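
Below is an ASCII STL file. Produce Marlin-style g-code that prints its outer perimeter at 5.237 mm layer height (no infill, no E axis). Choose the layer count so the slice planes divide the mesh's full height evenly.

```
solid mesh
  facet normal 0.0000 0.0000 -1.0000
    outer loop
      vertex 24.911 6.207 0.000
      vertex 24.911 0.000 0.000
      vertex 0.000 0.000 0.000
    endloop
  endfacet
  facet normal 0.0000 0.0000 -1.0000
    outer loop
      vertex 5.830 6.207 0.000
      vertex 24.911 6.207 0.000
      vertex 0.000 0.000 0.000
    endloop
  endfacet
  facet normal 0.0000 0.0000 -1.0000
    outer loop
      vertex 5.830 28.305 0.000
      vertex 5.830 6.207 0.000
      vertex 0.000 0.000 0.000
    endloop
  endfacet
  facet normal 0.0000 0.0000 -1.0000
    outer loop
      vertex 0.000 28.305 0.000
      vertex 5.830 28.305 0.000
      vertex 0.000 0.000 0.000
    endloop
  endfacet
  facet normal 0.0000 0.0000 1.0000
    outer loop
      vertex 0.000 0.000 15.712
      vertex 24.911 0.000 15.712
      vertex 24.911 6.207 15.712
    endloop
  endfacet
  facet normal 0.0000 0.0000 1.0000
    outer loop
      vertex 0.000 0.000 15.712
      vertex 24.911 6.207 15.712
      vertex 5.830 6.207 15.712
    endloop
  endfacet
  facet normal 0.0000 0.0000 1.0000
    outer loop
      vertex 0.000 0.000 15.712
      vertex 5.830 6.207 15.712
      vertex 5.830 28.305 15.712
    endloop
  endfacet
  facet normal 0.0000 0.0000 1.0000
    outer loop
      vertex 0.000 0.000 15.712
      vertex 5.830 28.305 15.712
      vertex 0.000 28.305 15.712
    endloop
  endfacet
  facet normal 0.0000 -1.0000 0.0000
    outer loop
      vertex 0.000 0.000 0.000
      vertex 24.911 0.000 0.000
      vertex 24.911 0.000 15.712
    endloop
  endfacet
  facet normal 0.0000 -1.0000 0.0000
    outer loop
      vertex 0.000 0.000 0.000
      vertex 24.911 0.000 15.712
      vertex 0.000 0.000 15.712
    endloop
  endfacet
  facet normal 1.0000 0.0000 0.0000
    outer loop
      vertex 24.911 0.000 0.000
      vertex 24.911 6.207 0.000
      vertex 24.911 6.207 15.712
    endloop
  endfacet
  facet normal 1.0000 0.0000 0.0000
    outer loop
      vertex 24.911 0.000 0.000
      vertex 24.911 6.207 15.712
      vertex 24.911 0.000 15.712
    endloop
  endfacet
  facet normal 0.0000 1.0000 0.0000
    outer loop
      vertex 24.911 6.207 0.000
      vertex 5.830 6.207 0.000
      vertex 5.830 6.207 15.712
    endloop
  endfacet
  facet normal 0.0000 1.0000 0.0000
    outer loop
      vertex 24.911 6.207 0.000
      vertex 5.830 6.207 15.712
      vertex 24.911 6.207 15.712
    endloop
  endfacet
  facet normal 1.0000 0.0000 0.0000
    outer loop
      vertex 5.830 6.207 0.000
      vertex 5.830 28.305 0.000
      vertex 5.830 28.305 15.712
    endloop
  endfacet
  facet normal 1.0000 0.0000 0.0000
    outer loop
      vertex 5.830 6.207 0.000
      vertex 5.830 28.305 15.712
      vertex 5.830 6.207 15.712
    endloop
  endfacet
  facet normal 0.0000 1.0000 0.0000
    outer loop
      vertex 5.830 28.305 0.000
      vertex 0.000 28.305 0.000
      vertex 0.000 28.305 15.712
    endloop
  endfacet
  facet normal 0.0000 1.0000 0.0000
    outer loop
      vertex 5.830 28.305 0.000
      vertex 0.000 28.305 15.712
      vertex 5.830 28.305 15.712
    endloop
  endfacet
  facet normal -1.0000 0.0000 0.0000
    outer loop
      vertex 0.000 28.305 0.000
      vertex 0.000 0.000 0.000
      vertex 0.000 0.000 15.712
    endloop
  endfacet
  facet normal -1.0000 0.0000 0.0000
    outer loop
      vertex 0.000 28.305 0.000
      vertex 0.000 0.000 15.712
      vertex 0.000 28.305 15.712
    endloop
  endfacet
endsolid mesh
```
; perimeter-only toolpath
G21 ; units = mm
G90 ; absolute positioning
G28 ; home
; layer 1
G0 Z5.237
G0 X0.000 Y0.000
G1 X24.911 Y0.000
G1 X24.911 Y6.207
G1 X5.830 Y6.207
G1 X5.830 Y28.305
G1 X0.000 Y28.305
G1 X0.000 Y0.000
; layer 2
G0 Z10.475
G0 X0.000 Y0.000
G1 X24.911 Y0.000
G1 X24.911 Y6.207
G1 X5.830 Y6.207
G1 X5.830 Y28.305
G1 X0.000 Y28.305
G1 X0.000 Y0.000
; layer 3
G0 Z15.712
G0 X0.000 Y0.000
G1 X24.911 Y0.000
G1 X24.911 Y6.207
G1 X5.830 Y6.207
G1 X5.830 Y28.305
G1 X0.000 Y28.305
G1 X0.000 Y0.000
M2 ; end

The solid is an L-shaped prism: outer 24.9 × 28.3 mm, arm thicknesses ≈ 6.21 mm (horizontal) and 5.83 mm (vertical), extruded 15.7 mm in z. Slicing at Δz = 5.237 mm — 3 equal slices spanning the solid's height, so layer i sits at z = i·h/3 — gives 3 non-empty perimeters. Each is a 6-segment closed polygon; G0 lifts to the layer z and rapids to the start vertex, then G1 traces the edges.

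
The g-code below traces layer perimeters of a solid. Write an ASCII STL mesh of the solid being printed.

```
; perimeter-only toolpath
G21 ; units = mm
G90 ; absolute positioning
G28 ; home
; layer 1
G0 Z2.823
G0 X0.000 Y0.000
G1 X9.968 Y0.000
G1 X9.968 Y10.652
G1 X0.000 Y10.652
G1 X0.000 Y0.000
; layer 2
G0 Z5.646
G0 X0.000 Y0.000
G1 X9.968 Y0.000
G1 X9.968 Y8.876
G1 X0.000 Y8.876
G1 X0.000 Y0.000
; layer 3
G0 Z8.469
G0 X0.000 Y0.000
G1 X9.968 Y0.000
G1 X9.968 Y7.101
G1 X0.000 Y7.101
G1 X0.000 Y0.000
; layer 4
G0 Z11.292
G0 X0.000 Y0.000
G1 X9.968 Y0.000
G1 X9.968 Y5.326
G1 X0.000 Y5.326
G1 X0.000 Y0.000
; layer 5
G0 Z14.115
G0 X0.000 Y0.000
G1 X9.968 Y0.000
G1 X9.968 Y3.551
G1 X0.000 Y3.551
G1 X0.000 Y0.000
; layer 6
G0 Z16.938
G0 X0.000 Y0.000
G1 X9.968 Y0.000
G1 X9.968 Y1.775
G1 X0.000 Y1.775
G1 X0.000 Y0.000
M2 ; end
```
solid part
  facet normal 0.0000 0.0000 -1.0000
    outer loop
      vertex 9.968 12.427 0.000
      vertex 9.968 0.000 0.000
      vertex 0.000 0.000 0.000
    endloop
  endfacet
  facet normal 0.0000 0.0000 -1.0000
    outer loop
      vertex 0.000 12.427 0.000
      vertex 9.968 12.427 0.000
      vertex 0.000 0.000 0.000
    endloop
  endfacet
  facet normal 0.0000 -1.0000 0.0000
    outer loop
      vertex 0.000 0.000 0.000
      vertex 9.968 0.000 0.000
      vertex 9.968 0.000 19.761
    endloop
  endfacet
  facet normal 0.0000 -1.0000 0.0000
    outer loop
      vertex 0.000 0.000 0.000
      vertex 9.968 0.000 19.761
      vertex 0.000 0.000 19.761
    endloop
  endfacet
  facet normal 0.0000 0.8465 0.5323
    outer loop
      vertex 0.000 0.000 19.761
      vertex 9.968 0.000 19.761
      vertex 9.968 12.427 0.000
    endloop
  endfacet
  facet normal 0.0000 0.8465 0.5323
    outer loop
      vertex 0.000 0.000 19.761
      vertex 9.968 12.427 0.000
      vertex 0.000 12.427 0.000
    endloop
  endfacet
  facet normal -1.0000 0.0000 0.0000
    outer loop
      vertex 0.000 0.000 19.761
      vertex 0.000 12.427 0.000
      vertex 0.000 0.000 0.000
    endloop
  endfacet
  facet normal 1.0000 0.0000 0.0000
    outer loop
      vertex 9.968 0.000 0.000
      vertex 9.968 12.427 0.000
      vertex 9.968 0.000 19.761
    endloop
  endfacet
endsolid part

The G0 Z moves step by Δz≈2.823 mm. The G1 loops shrink linearly with z, so the solid tapers from its base footprint up to z≈19.8. Closing with a flat bottom cap and the tapered top and triangulating gives 8 facets — a wedge (ramp): 9.97 × 12.4 mm base, rising to 19.8 mm along the y=0 edge and sloping linearly to z=0 at y=12.4.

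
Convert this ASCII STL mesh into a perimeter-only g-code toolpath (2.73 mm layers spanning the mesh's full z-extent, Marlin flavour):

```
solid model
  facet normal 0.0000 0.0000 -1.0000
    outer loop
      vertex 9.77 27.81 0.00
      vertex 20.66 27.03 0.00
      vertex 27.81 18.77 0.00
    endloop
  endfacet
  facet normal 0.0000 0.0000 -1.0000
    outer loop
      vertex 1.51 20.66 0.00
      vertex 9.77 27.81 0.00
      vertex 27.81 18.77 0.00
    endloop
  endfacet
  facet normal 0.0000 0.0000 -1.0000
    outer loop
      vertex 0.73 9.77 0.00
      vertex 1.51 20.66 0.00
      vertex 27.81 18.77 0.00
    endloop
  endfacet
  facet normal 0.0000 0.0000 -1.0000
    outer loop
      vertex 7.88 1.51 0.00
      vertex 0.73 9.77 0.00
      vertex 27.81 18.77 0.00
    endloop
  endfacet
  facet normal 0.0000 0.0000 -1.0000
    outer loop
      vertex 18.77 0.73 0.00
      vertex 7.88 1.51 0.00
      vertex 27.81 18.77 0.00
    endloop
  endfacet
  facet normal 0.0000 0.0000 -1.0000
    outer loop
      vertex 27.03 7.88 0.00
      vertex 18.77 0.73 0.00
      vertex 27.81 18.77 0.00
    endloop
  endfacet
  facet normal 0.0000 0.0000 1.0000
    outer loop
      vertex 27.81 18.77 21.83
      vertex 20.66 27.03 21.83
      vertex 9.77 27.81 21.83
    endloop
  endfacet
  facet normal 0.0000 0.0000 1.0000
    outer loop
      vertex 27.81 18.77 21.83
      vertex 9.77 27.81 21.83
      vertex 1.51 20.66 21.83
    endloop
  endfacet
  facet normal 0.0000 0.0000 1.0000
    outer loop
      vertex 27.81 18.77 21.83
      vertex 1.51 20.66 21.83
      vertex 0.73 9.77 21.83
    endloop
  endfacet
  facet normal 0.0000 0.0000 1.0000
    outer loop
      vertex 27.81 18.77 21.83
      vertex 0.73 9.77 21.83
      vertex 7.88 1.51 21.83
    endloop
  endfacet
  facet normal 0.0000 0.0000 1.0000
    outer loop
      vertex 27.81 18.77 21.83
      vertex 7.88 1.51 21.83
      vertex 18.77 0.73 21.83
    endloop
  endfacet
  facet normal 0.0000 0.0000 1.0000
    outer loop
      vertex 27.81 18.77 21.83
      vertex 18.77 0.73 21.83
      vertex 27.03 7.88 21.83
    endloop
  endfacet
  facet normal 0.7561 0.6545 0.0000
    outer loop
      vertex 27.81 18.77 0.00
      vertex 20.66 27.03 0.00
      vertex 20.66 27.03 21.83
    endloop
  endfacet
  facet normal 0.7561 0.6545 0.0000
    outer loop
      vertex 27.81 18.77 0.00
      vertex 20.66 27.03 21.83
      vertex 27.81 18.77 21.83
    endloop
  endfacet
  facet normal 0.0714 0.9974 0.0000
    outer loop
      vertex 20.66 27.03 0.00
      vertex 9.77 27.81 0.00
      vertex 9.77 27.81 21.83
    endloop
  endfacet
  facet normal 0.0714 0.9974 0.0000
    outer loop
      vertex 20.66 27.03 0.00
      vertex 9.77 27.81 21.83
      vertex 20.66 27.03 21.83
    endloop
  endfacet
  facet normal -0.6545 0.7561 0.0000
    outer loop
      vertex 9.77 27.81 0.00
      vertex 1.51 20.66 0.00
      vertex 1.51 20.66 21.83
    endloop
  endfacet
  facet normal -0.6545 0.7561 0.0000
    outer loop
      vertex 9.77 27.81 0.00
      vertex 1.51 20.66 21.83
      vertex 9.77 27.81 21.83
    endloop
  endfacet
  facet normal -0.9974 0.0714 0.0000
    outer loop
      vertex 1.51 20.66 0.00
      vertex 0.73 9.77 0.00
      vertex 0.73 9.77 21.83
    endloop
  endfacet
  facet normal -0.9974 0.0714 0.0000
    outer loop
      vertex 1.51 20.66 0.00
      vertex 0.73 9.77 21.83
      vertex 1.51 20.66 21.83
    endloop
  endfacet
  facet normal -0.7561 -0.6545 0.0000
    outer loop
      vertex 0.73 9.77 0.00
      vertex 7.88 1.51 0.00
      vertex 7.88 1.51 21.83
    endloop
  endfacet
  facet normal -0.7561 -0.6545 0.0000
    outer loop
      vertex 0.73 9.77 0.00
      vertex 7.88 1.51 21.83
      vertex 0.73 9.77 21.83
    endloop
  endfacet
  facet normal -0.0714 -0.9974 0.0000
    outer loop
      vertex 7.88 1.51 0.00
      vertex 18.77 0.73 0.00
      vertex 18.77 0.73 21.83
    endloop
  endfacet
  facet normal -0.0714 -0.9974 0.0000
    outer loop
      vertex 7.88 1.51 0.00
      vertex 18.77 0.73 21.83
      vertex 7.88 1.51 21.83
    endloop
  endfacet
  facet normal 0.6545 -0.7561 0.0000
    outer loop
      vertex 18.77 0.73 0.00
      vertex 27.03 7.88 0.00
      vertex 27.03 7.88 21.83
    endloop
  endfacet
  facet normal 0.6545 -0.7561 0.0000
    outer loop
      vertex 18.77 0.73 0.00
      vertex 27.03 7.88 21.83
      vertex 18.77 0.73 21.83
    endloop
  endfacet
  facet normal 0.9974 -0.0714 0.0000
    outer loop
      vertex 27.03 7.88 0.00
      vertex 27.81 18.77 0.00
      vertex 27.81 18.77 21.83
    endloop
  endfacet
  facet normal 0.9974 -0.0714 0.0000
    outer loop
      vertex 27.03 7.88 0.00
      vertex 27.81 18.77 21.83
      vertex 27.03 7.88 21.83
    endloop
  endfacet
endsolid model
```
; perimeter-only toolpath
G21 ; units = mm
G90 ; absolute positioning
G28 ; home
; layer 1
G0 Z2.73
G0 X27.81 Y18.77
G1 X20.66 Y27.03
G1 X9.77 Y27.81
G1 X1.51 Y20.66
G1 X0.73 Y9.77
G1 X7.88 Y1.51
G1 X18.77 Y0.73
G1 X27.03 Y7.88
G1 X27.81 Y18.77
; layer 2
G0 Z5.46
G0 X27.81 Y18.77
G1 X20.66 Y27.03
G1 X9.77 Y27.81
G1 X1.51 Y20.66
G1 X0.73 Y9.77
G1 X7.88 Y1.51
G1 X18.77 Y0.73
G1 X27.03 Y7.88
G1 X27.81 Y18.77
; layer 3
G0 Z8.19
G0 X27.81 Y18.77
G1 X20.66 Y27.03
G1 X9.77 Y27.81
G1 X1.51 Y20.66
G1 X0.73 Y9.77
G1 X7.88 Y1.51
G1 X18.77 Y0.73
G1 X27.03 Y7.88
G1 X27.81 Y18.77
; layer 4
G0 Z10.91
G0 X27.81 Y18.77
G1 X20.66 Y27.03
G1 X9.77 Y27.81
G1 X1.51 Y20.66
G1 X0.73 Y9.77
G1 X7.88 Y1.51
G1 X18.77 Y0.73
G1 X27.03 Y7.88
G1 X27.81 Y18.77
; layer 5
G0 Z13.64
G0 X27.81 Y18.77
G1 X20.66 Y27.03
G1 X9.77 Y27.81
G1 X1.51 Y20.66
G1 X0.73 Y9.77
G1 X7.88 Y1.51
G1 X18.77 Y0.73
G1 X27.03 Y7.88
G1 X27.81 Y18.77
; layer 6
G0 Z16.37
G0 X27.81 Y18.77
G1 X20.66 Y27.03
G1 X9.77 Y27.81
G1 X1.51 Y20.66
G1 X0.73 Y9.77
G1 X7.88 Y1.51
G1 X18.77 Y0.73
G1 X27.03 Y7.88
G1 X27.81 Y18.77
; layer 7
G0 Z19.10
G0 X27.81 Y18.77
G1 X20.66 Y27.03
G1 X9.77 Y27.81
G1 X1.51 Y20.66
G1 X0.73 Y9.77
G1 X7.88 Y1.51
G1 X18.77 Y0.73
G1 X27.03 Y7.88
G1 X27.81 Y18.77
; layer 8
G0 Z21.83
G0 X27.81 Y18.77
G1 X20.66 Y27.03
G1 X9.77 Y27.81
G1 X1.51 Y20.66
G1 X0.73 Y9.77
G1 X7.88 Y1.51
G1 X18.77 Y0.73
G1 X27.03 Y7.88
G1 X27.81 Y18.77
M2 ; end

The solid is a regular 8-sided prism (a cylinder approximated with 8 flat sides), circumscribed radius ≈ 14.3 mm, height ≈ 21.8 mm. Slicing at Δz = 2.73 mm — 8 equal slices spanning the solid's height, so layer i sits at z = i·h/8 — gives 8 non-empty perimeters. Each is a 8-segment closed polygon; G0 lifts to the layer z and rapids to the start vertex, then G1 traces the edges.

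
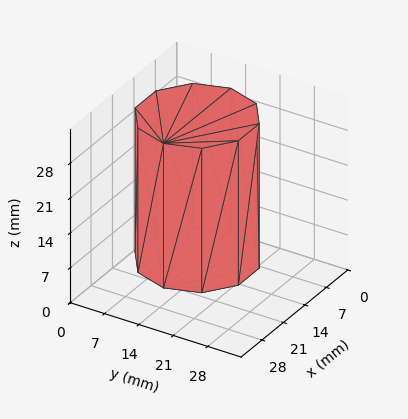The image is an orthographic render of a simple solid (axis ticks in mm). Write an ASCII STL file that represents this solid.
Reading the render: the shape is a regular 10-sided prism (a cylinder approximated with 10 flat sides), circumscribed radius ≈ 11 mm, height ≈ 29 mm (dimensions read to the nearest mm from the axis ticks). For the STL, each face is triangulated and given an outward normal.

solid part
  facet normal 0.0000 0.0000 -1.0000
    outer loop
      vertex 14.4 21.5 0.0
      vertex 19.9 17.5 0.0
      vertex 22.0 11.0 0.0
    endloop
  endfacet
  facet normal 0.0000 0.0000 -1.0000
    outer loop
      vertex 7.6 21.5 0.0
      vertex 14.4 21.5 0.0
      vertex 22.0 11.0 0.0
    endloop
  endfacet
  facet normal 0.0000 0.0000 -1.0000
    outer loop
      vertex 2.1 17.5 0.0
      vertex 7.6 21.5 0.0
      vertex 22.0 11.0 0.0
    endloop
  endfacet
  facet normal 0.0000 0.0000 -1.0000
    outer loop
      vertex 0.0 11.0 0.0
      vertex 2.1 17.5 0.0
      vertex 22.0 11.0 0.0
    endloop
  endfacet
  facet normal 0.0000 0.0000 -1.0000
    outer loop
      vertex 2.1 4.5 0.0
      vertex 0.0 11.0 0.0
      vertex 22.0 11.0 0.0
    endloop
  endfacet
  facet normal 0.0000 0.0000 -1.0000
    outer loop
      vertex 7.6 0.5 0.0
      vertex 2.1 4.5 0.0
      vertex 22.0 11.0 0.0
    endloop
  endfacet
  facet normal 0.0000 0.0000 -1.0000
    outer loop
      vertex 14.4 0.5 0.0
      vertex 7.6 0.5 0.0
      vertex 22.0 11.0 0.0
    endloop
  endfacet
  facet normal 0.0000 0.0000 -1.0000
    outer loop
      vertex 19.9 4.5 0.0
      vertex 14.4 0.5 0.0
      vertex 22.0 11.0 0.0
    endloop
  endfacet
  facet normal 0.0000 0.0000 1.0000
    outer loop
      vertex 22.0 11.0 29.0
      vertex 19.9 17.5 29.0
      vertex 14.4 21.5 29.0
    endloop
  endfacet
  facet normal 0.0000 0.0000 1.0000
    outer loop
      vertex 22.0 11.0 29.0
      vertex 14.4 21.5 29.0
      vertex 7.6 21.5 29.0
    endloop
  endfacet
  facet normal 0.0000 0.0000 1.0000
    outer loop
      vertex 22.0 11.0 29.0
      vertex 7.6 21.5 29.0
      vertex 2.1 17.5 29.0
    endloop
  endfacet
  facet normal 0.0000 0.0000 1.0000
    outer loop
      vertex 22.0 11.0 29.0
      vertex 2.1 17.5 29.0
      vertex 0.0 11.0 29.0
    endloop
  endfacet
  facet normal 0.0000 0.0000 1.0000
    outer loop
      vertex 22.0 11.0 29.0
      vertex 0.0 11.0 29.0
      vertex 2.1 4.5 29.0
    endloop
  endfacet
  facet normal 0.0000 0.0000 1.0000
    outer loop
      vertex 22.0 11.0 29.0
      vertex 2.1 4.5 29.0
      vertex 7.6 0.5 29.0
    endloop
  endfacet
  facet normal 0.0000 0.0000 1.0000
    outer loop
      vertex 22.0 11.0 29.0
      vertex 7.6 0.5 29.0
      vertex 14.4 0.5 29.0
    endloop
  endfacet
  facet normal 0.0000 0.0000 1.0000
    outer loop
      vertex 22.0 11.0 29.0
      vertex 14.4 0.5 29.0
      vertex 19.9 4.5 29.0
    endloop
  endfacet
  facet normal 0.9516 0.3074 0.0000
    outer loop
      vertex 22.0 11.0 0.0
      vertex 19.9 17.5 0.0
      vertex 19.9 17.5 29.0
    endloop
  endfacet
  facet normal 0.9516 0.3074 0.0000
    outer loop
      vertex 22.0 11.0 0.0
      vertex 19.9 17.5 29.0
      vertex 22.0 11.0 29.0
    endloop
  endfacet
  facet normal 0.5882 0.8087 0.0000
    outer loop
      vertex 19.9 17.5 0.0
      vertex 14.4 21.5 0.0
      vertex 14.4 21.5 29.0
    endloop
  endfacet
  facet normal 0.5882 0.8087 0.0000
    outer loop
      vertex 19.9 17.5 0.0
      vertex 14.4 21.5 29.0
      vertex 19.9 17.5 29.0
    endloop
  endfacet
  facet normal 0.0000 1.0000 0.0000
    outer loop
      vertex 14.4 21.5 0.0
      vertex 7.6 21.5 0.0
      vertex 7.6 21.5 29.0
    endloop
  endfacet
  facet normal 0.0000 1.0000 0.0000
    outer loop
      vertex 14.4 21.5 0.0
      vertex 7.6 21.5 29.0
      vertex 14.4 21.5 29.0
    endloop
  endfacet
  facet normal -0.5882 0.8087 0.0000
    outer loop
      vertex 7.6 21.5 0.0
      vertex 2.1 17.5 0.0
      vertex 2.1 17.5 29.0
    endloop
  endfacet
  facet normal -0.5882 0.8087 0.0000
    outer loop
      vertex 7.6 21.5 0.0
      vertex 2.1 17.5 29.0
      vertex 7.6 21.5 29.0
    endloop
  endfacet
  facet normal -0.9516 0.3074 0.0000
    outer loop
      vertex 2.1 17.5 0.0
      vertex 0.0 11.0 0.0
      vertex 0.0 11.0 29.0
    endloop
  endfacet
  facet normal -0.9516 0.3074 0.0000
    outer loop
      vertex 2.1 17.5 0.0
      vertex 0.0 11.0 29.0
      vertex 2.1 17.5 29.0
    endloop
  endfacet
  facet normal -0.9516 -0.3074 0.0000
    outer loop
      vertex 0.0 11.0 0.0
      vertex 2.1 4.5 0.0
      vertex 2.1 4.5 29.0
    endloop
  endfacet
  facet normal -0.9516 -0.3074 0.0000
    outer loop
      vertex 0.0 11.0 0.0
      vertex 2.1 4.5 29.0
      vertex 0.0 11.0 29.0
    endloop
  endfacet
  facet normal -0.5882 -0.8087 0.0000
    outer loop
      vertex 2.1 4.5 0.0
      vertex 7.6 0.5 0.0
      vertex 7.6 0.5 29.0
    endloop
  endfacet
  facet normal -0.5882 -0.8087 0.0000
    outer loop
      vertex 2.1 4.5 0.0
      vertex 7.6 0.5 29.0
      vertex 2.1 4.5 29.0
    endloop
  endfacet
  facet normal 0.0000 -1.0000 0.0000
    outer loop
      vertex 7.6 0.5 0.0
      vertex 14.4 0.5 0.0
      vertex 14.4 0.5 29.0
    endloop
  endfacet
  facet normal 0.0000 -1.0000 0.0000
    outer loop
      vertex 7.6 0.5 0.0
      vertex 14.4 0.5 29.0
      vertex 7.6 0.5 29.0
    endloop
  endfacet
  facet normal 0.5882 -0.8087 0.0000
    outer loop
      vertex 14.4 0.5 0.0
      vertex 19.9 4.5 0.0
      vertex 19.9 4.5 29.0
    endloop
  endfacet
  facet normal 0.5882 -0.8087 0.0000
    outer loop
      vertex 14.4 0.5 0.0
      vertex 19.9 4.5 29.0
      vertex 14.4 0.5 29.0
    endloop
  endfacet
  facet normal 0.9516 -0.3074 0.0000
    outer loop
      vertex 19.9 4.5 0.0
      vertex 22.0 11.0 0.0
      vertex 22.0 11.0 29.0
    endloop
  endfacet
  facet normal 0.9516 -0.3074 0.0000
    outer loop
      vertex 19.9 4.5 0.0
      vertex 22.0 11.0 29.0
      vertex 19.9 4.5 29.0
    endloop
  endfacet
endsolid part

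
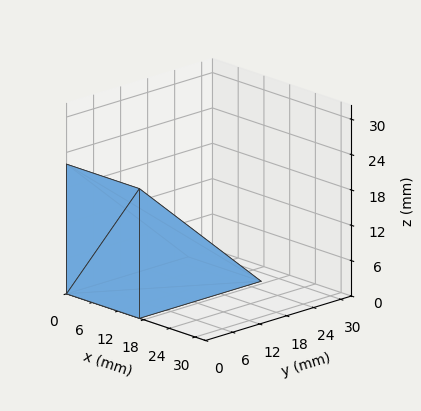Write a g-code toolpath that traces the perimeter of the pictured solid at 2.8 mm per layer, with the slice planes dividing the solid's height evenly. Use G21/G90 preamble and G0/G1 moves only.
Reading the render: the shape is a wedge (ramp): 17 × 27 mm base, rising to 22 mm along the y=0 edge and sloping linearly to z=0 at y=27 (dimensions read to the nearest mm from the axis ticks). For the g-code, the solid's height is divided into equal slices at the stated Δz and each level perimeter traced with G1 moves after a G0 lift.

; perimeter-only toolpath
G21 ; units = mm
G90 ; absolute positioning
G28 ; home
; layer 1
G0 Z2.8
G0 X0.0 Y0.0
G1 X17.0 Y0.0
G1 X17.0 Y23.6
G1 X0.0 Y23.6
G1 X0.0 Y0.0
; layer 2
G0 Z5.5
G0 X0.0 Y0.0
G1 X17.0 Y0.0
G1 X17.0 Y20.2
G1 X0.0 Y20.2
G1 X0.0 Y0.0
; layer 3
G0 Z8.2
G0 X0.0 Y0.0
G1 X17.0 Y0.0
G1 X17.0 Y16.9
G1 X0.0 Y16.9
G1 X0.0 Y0.0
; layer 4
G0 Z11.0
G0 X0.0 Y0.0
G1 X17.0 Y0.0
G1 X17.0 Y13.5
G1 X0.0 Y13.5
G1 X0.0 Y0.0
; layer 5
G0 Z13.8
G0 X0.0 Y0.0
G1 X17.0 Y0.0
G1 X17.0 Y10.1
G1 X0.0 Y10.1
G1 X0.0 Y0.0
; layer 6
G0 Z16.5
G0 X0.0 Y0.0
G1 X17.0 Y0.0
G1 X17.0 Y6.8
G1 X0.0 Y6.8
G1 X0.0 Y0.0
; layer 7
G0 Z19.2
G0 X0.0 Y0.0
G1 X17.0 Y0.0
G1 X17.0 Y3.4
G1 X0.0 Y3.4
G1 X0.0 Y0.0
M2 ; end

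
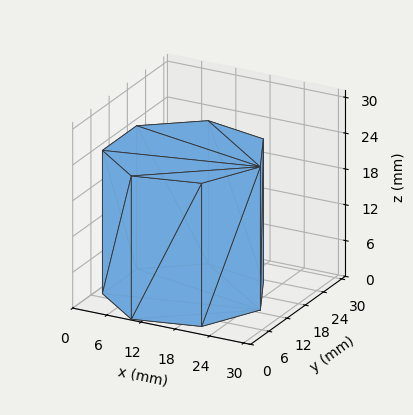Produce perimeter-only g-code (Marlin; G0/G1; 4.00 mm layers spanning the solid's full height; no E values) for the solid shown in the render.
Reading the render: the shape is a regular 7-sided prism (a cylinder approximated with 7 flat sides), circumscribed radius ≈ 13 mm, height ≈ 24 mm (dimensions read to the nearest mm from the axis ticks). For the g-code, the solid's height is divided into equal slices at the stated Δz and each level perimeter traced with G1 moves after a G0 lift.

; perimeter-only toolpath
G21 ; units = mm
G90 ; absolute positioning
G28 ; home
; layer 1
G0 Z4.00
G0 X26.00 Y13.00
G1 X21.11 Y23.16
G1 X10.11 Y25.67
G1 X1.29 Y18.64
G1 X1.29 Y7.36
G1 X10.11 Y0.33
G1 X21.11 Y2.84
G1 X26.00 Y13.00
; layer 2
G0 Z8.00
G0 X26.00 Y13.00
G1 X21.11 Y23.16
G1 X10.11 Y25.67
G1 X1.29 Y18.64
G1 X1.29 Y7.36
G1 X10.11 Y0.33
G1 X21.11 Y2.84
G1 X26.00 Y13.00
; layer 3
G0 Z12.00
G0 X26.00 Y13.00
G1 X21.11 Y23.16
G1 X10.11 Y25.67
G1 X1.29 Y18.64
G1 X1.29 Y7.36
G1 X10.11 Y0.33
G1 X21.11 Y2.84
G1 X26.00 Y13.00
; layer 4
G0 Z16.00
G0 X26.00 Y13.00
G1 X21.11 Y23.16
G1 X10.11 Y25.67
G1 X1.29 Y18.64
G1 X1.29 Y7.36
G1 X10.11 Y0.33
G1 X21.11 Y2.84
G1 X26.00 Y13.00
; layer 5
G0 Z20.00
G0 X26.00 Y13.00
G1 X21.11 Y23.16
G1 X10.11 Y25.67
G1 X1.29 Y18.64
G1 X1.29 Y7.36
G1 X10.11 Y0.33
G1 X21.11 Y2.84
G1 X26.00 Y13.00
; layer 6
G0 Z24.00
G0 X26.00 Y13.00
G1 X21.11 Y23.16
G1 X10.11 Y25.67
G1 X1.29 Y18.64
G1 X1.29 Y7.36
G1 X10.11 Y0.33
G1 X21.11 Y2.84
G1 X26.00 Y13.00
M2 ; end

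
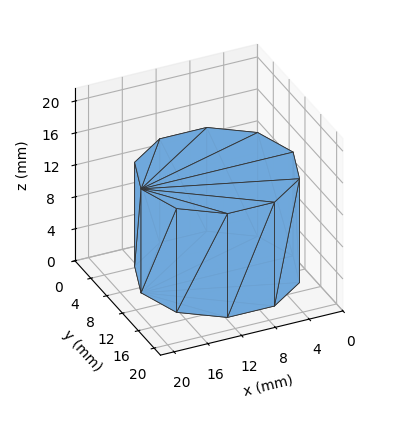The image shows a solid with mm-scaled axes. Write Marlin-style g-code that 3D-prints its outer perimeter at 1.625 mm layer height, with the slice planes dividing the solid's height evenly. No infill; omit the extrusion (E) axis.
Reading the render: the shape is a regular 10-sided prism (a cylinder approximated with 10 flat sides), circumscribed radius ≈ 9 mm, height ≈ 13 mm (dimensions read to the nearest mm from the axis ticks). For the g-code, the solid's height is divided into equal slices at the stated Δz and each level perimeter traced with G1 moves after a G0 lift.

; perimeter-only toolpath
G21 ; units = mm
G90 ; absolute positioning
G28 ; home
; layer 1
G0 Z1.625
G0 X18.000 Y9.000
G1 X16.281 Y14.290
G1 X11.781 Y17.560
G1 X6.219 Y17.560
G1 X1.719 Y14.290
G1 X0.000 Y9.000
G1 X1.719 Y3.710
G1 X6.219 Y0.440
G1 X11.781 Y0.440
G1 X16.281 Y3.710
G1 X18.000 Y9.000
; layer 2
G0 Z3.250
G0 X18.000 Y9.000
G1 X16.281 Y14.290
G1 X11.781 Y17.560
G1 X6.219 Y17.560
G1 X1.719 Y14.290
G1 X0.000 Y9.000
G1 X1.719 Y3.710
G1 X6.219 Y0.440
G1 X11.781 Y0.440
G1 X16.281 Y3.710
G1 X18.000 Y9.000
; layer 3
G0 Z4.875
G0 X18.000 Y9.000
G1 X16.281 Y14.290
G1 X11.781 Y17.560
G1 X6.219 Y17.560
G1 X1.719 Y14.290
G1 X0.000 Y9.000
G1 X1.719 Y3.710
G1 X6.219 Y0.440
G1 X11.781 Y0.440
G1 X16.281 Y3.710
G1 X18.000 Y9.000
; layer 4
G0 Z6.500
G0 X18.000 Y9.000
G1 X16.281 Y14.290
G1 X11.781 Y17.560
G1 X6.219 Y17.560
G1 X1.719 Y14.290
G1 X0.000 Y9.000
G1 X1.719 Y3.710
G1 X6.219 Y0.440
G1 X11.781 Y0.440
G1 X16.281 Y3.710
G1 X18.000 Y9.000
; layer 5
G0 Z8.125
G0 X18.000 Y9.000
G1 X16.281 Y14.290
G1 X11.781 Y17.560
G1 X6.219 Y17.560
G1 X1.719 Y14.290
G1 X0.000 Y9.000
G1 X1.719 Y3.710
G1 X6.219 Y0.440
G1 X11.781 Y0.440
G1 X16.281 Y3.710
G1 X18.000 Y9.000
; layer 6
G0 Z9.750
G0 X18.000 Y9.000
G1 X16.281 Y14.290
G1 X11.781 Y17.560
G1 X6.219 Y17.560
G1 X1.719 Y14.290
G1 X0.000 Y9.000
G1 X1.719 Y3.710
G1 X6.219 Y0.440
G1 X11.781 Y0.440
G1 X16.281 Y3.710
G1 X18.000 Y9.000
; layer 7
G0 Z11.375
G0 X18.000 Y9.000
G1 X16.281 Y14.290
G1 X11.781 Y17.560
G1 X6.219 Y17.560
G1 X1.719 Y14.290
G1 X0.000 Y9.000
G1 X1.719 Y3.710
G1 X6.219 Y0.440
G1 X11.781 Y0.440
G1 X16.281 Y3.710
G1 X18.000 Y9.000
; layer 8
G0 Z13.000
G0 X18.000 Y9.000
G1 X16.281 Y14.290
G1 X11.781 Y17.560
G1 X6.219 Y17.560
G1 X1.719 Y14.290
G1 X0.000 Y9.000
G1 X1.719 Y3.710
G1 X6.219 Y0.440
G1 X11.781 Y0.440
G1 X16.281 Y3.710
G1 X18.000 Y9.000
M2 ; end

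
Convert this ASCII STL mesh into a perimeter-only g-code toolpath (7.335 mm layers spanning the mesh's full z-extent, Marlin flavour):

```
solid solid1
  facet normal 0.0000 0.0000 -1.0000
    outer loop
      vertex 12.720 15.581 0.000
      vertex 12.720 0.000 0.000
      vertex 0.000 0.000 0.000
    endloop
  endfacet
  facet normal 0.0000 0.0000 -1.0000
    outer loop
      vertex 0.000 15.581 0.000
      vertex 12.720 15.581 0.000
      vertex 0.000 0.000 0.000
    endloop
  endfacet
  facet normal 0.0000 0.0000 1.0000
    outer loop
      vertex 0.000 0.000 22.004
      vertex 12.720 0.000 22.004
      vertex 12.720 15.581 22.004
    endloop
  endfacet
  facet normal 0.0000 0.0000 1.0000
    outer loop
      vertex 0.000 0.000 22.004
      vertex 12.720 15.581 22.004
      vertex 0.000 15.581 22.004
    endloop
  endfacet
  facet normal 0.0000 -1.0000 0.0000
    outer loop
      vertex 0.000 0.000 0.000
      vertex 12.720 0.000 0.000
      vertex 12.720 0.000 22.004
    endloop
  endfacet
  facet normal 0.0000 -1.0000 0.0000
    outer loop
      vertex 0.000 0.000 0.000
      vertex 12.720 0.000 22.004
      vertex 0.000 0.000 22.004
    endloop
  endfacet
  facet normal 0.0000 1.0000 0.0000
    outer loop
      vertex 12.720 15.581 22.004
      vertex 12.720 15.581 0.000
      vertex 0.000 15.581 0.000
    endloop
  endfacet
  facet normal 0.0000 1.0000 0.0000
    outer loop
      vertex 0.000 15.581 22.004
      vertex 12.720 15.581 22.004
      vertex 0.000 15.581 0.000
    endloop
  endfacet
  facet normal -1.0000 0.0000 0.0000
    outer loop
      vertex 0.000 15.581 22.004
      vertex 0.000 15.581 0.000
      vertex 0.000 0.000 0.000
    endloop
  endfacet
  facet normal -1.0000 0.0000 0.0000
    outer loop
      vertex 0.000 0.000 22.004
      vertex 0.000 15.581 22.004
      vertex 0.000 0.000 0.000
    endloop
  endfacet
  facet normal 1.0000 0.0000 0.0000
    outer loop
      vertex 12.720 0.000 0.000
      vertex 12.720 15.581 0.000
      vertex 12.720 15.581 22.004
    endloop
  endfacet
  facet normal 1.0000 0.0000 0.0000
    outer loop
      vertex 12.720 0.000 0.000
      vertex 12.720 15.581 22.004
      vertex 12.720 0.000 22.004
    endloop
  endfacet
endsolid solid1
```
; perimeter-only toolpath
G21 ; units = mm
G90 ; absolute positioning
G28 ; home
; layer 1
G0 Z7.335
G0 X0.000 Y0.000
G1 X12.720 Y0.000
G1 X12.720 Y15.581
G1 X0.000 Y15.581
G1 X0.000 Y0.000
; layer 2
G0 Z14.669
G0 X0.000 Y0.000
G1 X12.720 Y0.000
G1 X12.720 Y15.581
G1 X0.000 Y15.581
G1 X0.000 Y0.000
; layer 3
G0 Z22.004
G0 X0.000 Y0.000
G1 X12.720 Y0.000
G1 X12.720 Y15.581
G1 X0.000 Y15.581
G1 X0.000 Y0.000
M2 ; end

The solid is a rectangular box, roughly 12.7 × 15.6 mm footprint and 22 mm tall. Slicing at Δz = 7.335 mm — 3 equal slices spanning the solid's height, so layer i sits at z = i·h/3 — gives 3 non-empty perimeters. Each is a 4-segment closed polygon; G0 lifts to the layer z and rapids to the start vertex, then G1 traces the edges.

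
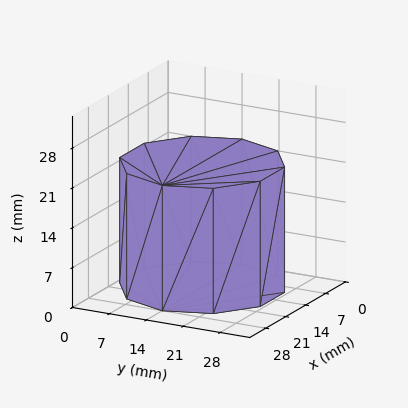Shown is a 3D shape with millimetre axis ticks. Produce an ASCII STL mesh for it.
Reading the render: the shape is a regular 10-sided prism (a cylinder approximated with 10 flat sides), circumscribed radius ≈ 14 mm, height ≈ 22 mm (dimensions read to the nearest mm from the axis ticks). For the STL, each face is triangulated and given an outward normal.

solid part
  facet normal 0.0000 0.0000 -1.0000
    outer loop
      vertex 18.3 27.3 0.0
      vertex 25.3 22.2 0.0
      vertex 28.0 14.0 0.0
    endloop
  endfacet
  facet normal 0.0000 0.0000 -1.0000
    outer loop
      vertex 9.7 27.3 0.0
      vertex 18.3 27.3 0.0
      vertex 28.0 14.0 0.0
    endloop
  endfacet
  facet normal 0.0000 0.0000 -1.0000
    outer loop
      vertex 2.7 22.2 0.0
      vertex 9.7 27.3 0.0
      vertex 28.0 14.0 0.0
    endloop
  endfacet
  facet normal 0.0000 0.0000 -1.0000
    outer loop
      vertex 0.0 14.0 0.0
      vertex 2.7 22.2 0.0
      vertex 28.0 14.0 0.0
    endloop
  endfacet
  facet normal 0.0000 0.0000 -1.0000
    outer loop
      vertex 2.7 5.8 0.0
      vertex 0.0 14.0 0.0
      vertex 28.0 14.0 0.0
    endloop
  endfacet
  facet normal 0.0000 0.0000 -1.0000
    outer loop
      vertex 9.7 0.7 0.0
      vertex 2.7 5.8 0.0
      vertex 28.0 14.0 0.0
    endloop
  endfacet
  facet normal 0.0000 0.0000 -1.0000
    outer loop
      vertex 18.3 0.7 0.0
      vertex 9.7 0.7 0.0
      vertex 28.0 14.0 0.0
    endloop
  endfacet
  facet normal 0.0000 0.0000 -1.0000
    outer loop
      vertex 25.3 5.8 0.0
      vertex 18.3 0.7 0.0
      vertex 28.0 14.0 0.0
    endloop
  endfacet
  facet normal 0.0000 0.0000 1.0000
    outer loop
      vertex 28.0 14.0 22.0
      vertex 25.3 22.2 22.0
      vertex 18.3 27.3 22.0
    endloop
  endfacet
  facet normal 0.0000 0.0000 1.0000
    outer loop
      vertex 28.0 14.0 22.0
      vertex 18.3 27.3 22.0
      vertex 9.7 27.3 22.0
    endloop
  endfacet
  facet normal 0.0000 0.0000 1.0000
    outer loop
      vertex 28.0 14.0 22.0
      vertex 9.7 27.3 22.0
      vertex 2.7 22.2 22.0
    endloop
  endfacet
  facet normal 0.0000 0.0000 1.0000
    outer loop
      vertex 28.0 14.0 22.0
      vertex 2.7 22.2 22.0
      vertex 0.0 14.0 22.0
    endloop
  endfacet
  facet normal 0.0000 0.0000 1.0000
    outer loop
      vertex 28.0 14.0 22.0
      vertex 0.0 14.0 22.0
      vertex 2.7 5.8 22.0
    endloop
  endfacet
  facet normal 0.0000 0.0000 1.0000
    outer loop
      vertex 28.0 14.0 22.0
      vertex 2.7 5.8 22.0
      vertex 9.7 0.7 22.0
    endloop
  endfacet
  facet normal 0.0000 0.0000 1.0000
    outer loop
      vertex 28.0 14.0 22.0
      vertex 9.7 0.7 22.0
      vertex 18.3 0.7 22.0
    endloop
  endfacet
  facet normal 0.0000 0.0000 1.0000
    outer loop
      vertex 28.0 14.0 22.0
      vertex 18.3 0.7 22.0
      vertex 25.3 5.8 22.0
    endloop
  endfacet
  facet normal 0.9498 0.3128 0.0000
    outer loop
      vertex 28.0 14.0 0.0
      vertex 25.3 22.2 0.0
      vertex 25.3 22.2 22.0
    endloop
  endfacet
  facet normal 0.9498 0.3128 0.0000
    outer loop
      vertex 28.0 14.0 0.0
      vertex 25.3 22.2 22.0
      vertex 28.0 14.0 22.0
    endloop
  endfacet
  facet normal 0.5889 0.8082 0.0000
    outer loop
      vertex 25.3 22.2 0.0
      vertex 18.3 27.3 0.0
      vertex 18.3 27.3 22.0
    endloop
  endfacet
  facet normal 0.5889 0.8082 0.0000
    outer loop
      vertex 25.3 22.2 0.0
      vertex 18.3 27.3 22.0
      vertex 25.3 22.2 22.0
    endloop
  endfacet
  facet normal 0.0000 1.0000 0.0000
    outer loop
      vertex 18.3 27.3 0.0
      vertex 9.7 27.3 0.0
      vertex 9.7 27.3 22.0
    endloop
  endfacet
  facet normal 0.0000 1.0000 0.0000
    outer loop
      vertex 18.3 27.3 0.0
      vertex 9.7 27.3 22.0
      vertex 18.3 27.3 22.0
    endloop
  endfacet
  facet normal -0.5889 0.8082 0.0000
    outer loop
      vertex 9.7 27.3 0.0
      vertex 2.7 22.2 0.0
      vertex 2.7 22.2 22.0
    endloop
  endfacet
  facet normal -0.5889 0.8082 0.0000
    outer loop
      vertex 9.7 27.3 0.0
      vertex 2.7 22.2 22.0
      vertex 9.7 27.3 22.0
    endloop
  endfacet
  facet normal -0.9498 0.3128 0.0000
    outer loop
      vertex 2.7 22.2 0.0
      vertex 0.0 14.0 0.0
      vertex 0.0 14.0 22.0
    endloop
  endfacet
  facet normal -0.9498 0.3128 0.0000
    outer loop
      vertex 2.7 22.2 0.0
      vertex 0.0 14.0 22.0
      vertex 2.7 22.2 22.0
    endloop
  endfacet
  facet normal -0.9498 -0.3128 0.0000
    outer loop
      vertex 0.0 14.0 0.0
      vertex 2.7 5.8 0.0
      vertex 2.7 5.8 22.0
    endloop
  endfacet
  facet normal -0.9498 -0.3128 0.0000
    outer loop
      vertex 0.0 14.0 0.0
      vertex 2.7 5.8 22.0
      vertex 0.0 14.0 22.0
    endloop
  endfacet
  facet normal -0.5889 -0.8082 0.0000
    outer loop
      vertex 2.7 5.8 0.0
      vertex 9.7 0.7 0.0
      vertex 9.7 0.7 22.0
    endloop
  endfacet
  facet normal -0.5889 -0.8082 0.0000
    outer loop
      vertex 2.7 5.8 0.0
      vertex 9.7 0.7 22.0
      vertex 2.7 5.8 22.0
    endloop
  endfacet
  facet normal 0.0000 -1.0000 0.0000
    outer loop
      vertex 9.7 0.7 0.0
      vertex 18.3 0.7 0.0
      vertex 18.3 0.7 22.0
    endloop
  endfacet
  facet normal 0.0000 -1.0000 0.0000
    outer loop
      vertex 9.7 0.7 0.0
      vertex 18.3 0.7 22.0
      vertex 9.7 0.7 22.0
    endloop
  endfacet
  facet normal 0.5889 -0.8082 0.0000
    outer loop
      vertex 18.3 0.7 0.0
      vertex 25.3 5.8 0.0
      vertex 25.3 5.8 22.0
    endloop
  endfacet
  facet normal 0.5889 -0.8082 0.0000
    outer loop
      vertex 18.3 0.7 0.0
      vertex 25.3 5.8 22.0
      vertex 18.3 0.7 22.0
    endloop
  endfacet
  facet normal 0.9498 -0.3128 0.0000
    outer loop
      vertex 25.3 5.8 0.0
      vertex 28.0 14.0 0.0
      vertex 28.0 14.0 22.0
    endloop
  endfacet
  facet normal 0.9498 -0.3128 0.0000
    outer loop
      vertex 25.3 5.8 0.0
      vertex 28.0 14.0 22.0
      vertex 25.3 5.8 22.0
    endloop
  endfacet
endsolid part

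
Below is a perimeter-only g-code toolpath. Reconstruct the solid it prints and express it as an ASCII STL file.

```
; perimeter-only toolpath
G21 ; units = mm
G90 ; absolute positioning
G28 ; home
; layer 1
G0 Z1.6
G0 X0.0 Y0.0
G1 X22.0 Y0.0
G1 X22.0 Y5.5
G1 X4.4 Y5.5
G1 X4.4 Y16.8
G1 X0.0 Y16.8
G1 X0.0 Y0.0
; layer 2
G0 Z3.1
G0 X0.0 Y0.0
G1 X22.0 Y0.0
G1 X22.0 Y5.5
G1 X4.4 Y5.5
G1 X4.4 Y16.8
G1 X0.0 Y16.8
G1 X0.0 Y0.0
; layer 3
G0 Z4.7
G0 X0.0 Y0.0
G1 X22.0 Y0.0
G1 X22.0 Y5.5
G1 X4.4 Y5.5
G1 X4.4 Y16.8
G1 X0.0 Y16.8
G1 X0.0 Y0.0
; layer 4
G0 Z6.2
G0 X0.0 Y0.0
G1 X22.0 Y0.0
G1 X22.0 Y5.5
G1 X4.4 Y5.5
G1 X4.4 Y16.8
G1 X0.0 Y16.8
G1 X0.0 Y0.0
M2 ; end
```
solid part
  facet normal 0.0000 0.0000 -1.0000
    outer loop
      vertex 22.0 5.5 0.0
      vertex 22.0 0.0 0.0
      vertex 0.0 0.0 0.0
    endloop
  endfacet
  facet normal 0.0000 0.0000 -1.0000
    outer loop
      vertex 4.4 5.5 0.0
      vertex 22.0 5.5 0.0
      vertex 0.0 0.0 0.0
    endloop
  endfacet
  facet normal 0.0000 0.0000 -1.0000
    outer loop
      vertex 4.4 16.8 0.0
      vertex 4.4 5.5 0.0
      vertex 0.0 0.0 0.0
    endloop
  endfacet
  facet normal 0.0000 0.0000 -1.0000
    outer loop
      vertex 0.0 16.8 0.0
      vertex 4.4 16.8 0.0
      vertex 0.0 0.0 0.0
    endloop
  endfacet
  facet normal 0.0000 0.0000 1.0000
    outer loop
      vertex 0.0 0.0 6.2
      vertex 22.0 0.0 6.2
      vertex 22.0 5.5 6.2
    endloop
  endfacet
  facet normal 0.0000 0.0000 1.0000
    outer loop
      vertex 0.0 0.0 6.2
      vertex 22.0 5.5 6.2
      vertex 4.4 5.5 6.2
    endloop
  endfacet
  facet normal 0.0000 0.0000 1.0000
    outer loop
      vertex 0.0 0.0 6.2
      vertex 4.4 5.5 6.2
      vertex 4.4 16.8 6.2
    endloop
  endfacet
  facet normal 0.0000 0.0000 1.0000
    outer loop
      vertex 0.0 0.0 6.2
      vertex 4.4 16.8 6.2
      vertex 0.0 16.8 6.2
    endloop
  endfacet
  facet normal 0.0000 -1.0000 0.0000
    outer loop
      vertex 0.0 0.0 0.0
      vertex 22.0 0.0 0.0
      vertex 22.0 0.0 6.2
    endloop
  endfacet
  facet normal 0.0000 -1.0000 0.0000
    outer loop
      vertex 0.0 0.0 0.0
      vertex 22.0 0.0 6.2
      vertex 0.0 0.0 6.2
    endloop
  endfacet
  facet normal 1.0000 0.0000 0.0000
    outer loop
      vertex 22.0 0.0 0.0
      vertex 22.0 5.5 0.0
      vertex 22.0 5.5 6.2
    endloop
  endfacet
  facet normal 1.0000 0.0000 0.0000
    outer loop
      vertex 22.0 0.0 0.0
      vertex 22.0 5.5 6.2
      vertex 22.0 0.0 6.2
    endloop
  endfacet
  facet normal 0.0000 1.0000 0.0000
    outer loop
      vertex 22.0 5.5 0.0
      vertex 4.4 5.5 0.0
      vertex 4.4 5.5 6.2
    endloop
  endfacet
  facet normal 0.0000 1.0000 0.0000
    outer loop
      vertex 22.0 5.5 0.0
      vertex 4.4 5.5 6.2
      vertex 22.0 5.5 6.2
    endloop
  endfacet
  facet normal 1.0000 0.0000 0.0000
    outer loop
      vertex 4.4 5.5 0.0
      vertex 4.4 16.8 0.0
      vertex 4.4 16.8 6.2
    endloop
  endfacet
  facet normal 1.0000 0.0000 0.0000
    outer loop
      vertex 4.4 5.5 0.0
      vertex 4.4 16.8 6.2
      vertex 4.4 5.5 6.2
    endloop
  endfacet
  facet normal 0.0000 1.0000 0.0000
    outer loop
      vertex 4.4 16.8 0.0
      vertex 0.0 16.8 0.0
      vertex 0.0 16.8 6.2
    endloop
  endfacet
  facet normal 0.0000 1.0000 0.0000
    outer loop
      vertex 4.4 16.8 0.0
      vertex 0.0 16.8 6.2
      vertex 4.4 16.8 6.2
    endloop
  endfacet
  facet normal -1.0000 0.0000 0.0000
    outer loop
      vertex 0.0 16.8 0.0
      vertex 0.0 0.0 0.0
      vertex 0.0 0.0 6.2
    endloop
  endfacet
  facet normal -1.0000 0.0000 0.0000
    outer loop
      vertex 0.0 16.8 0.0
      vertex 0.0 0.0 6.2
      vertex 0.0 16.8 6.2
    endloop
  endfacet
endsolid part

The G0 Z moves step by Δz≈1.6 mm. Every layer's G1 loop is the same polygon, so the solid is a straight extrusion of it from z=0 to z≈6.2. Closing with flat bottom and top caps and triangulating gives 20 facets — an L-shaped prism: outer 22 × 16.8 mm, arm thicknesses ≈ 5.5 mm (horizontal) and 4.4 mm (vertical), extruded 6.2 mm in z.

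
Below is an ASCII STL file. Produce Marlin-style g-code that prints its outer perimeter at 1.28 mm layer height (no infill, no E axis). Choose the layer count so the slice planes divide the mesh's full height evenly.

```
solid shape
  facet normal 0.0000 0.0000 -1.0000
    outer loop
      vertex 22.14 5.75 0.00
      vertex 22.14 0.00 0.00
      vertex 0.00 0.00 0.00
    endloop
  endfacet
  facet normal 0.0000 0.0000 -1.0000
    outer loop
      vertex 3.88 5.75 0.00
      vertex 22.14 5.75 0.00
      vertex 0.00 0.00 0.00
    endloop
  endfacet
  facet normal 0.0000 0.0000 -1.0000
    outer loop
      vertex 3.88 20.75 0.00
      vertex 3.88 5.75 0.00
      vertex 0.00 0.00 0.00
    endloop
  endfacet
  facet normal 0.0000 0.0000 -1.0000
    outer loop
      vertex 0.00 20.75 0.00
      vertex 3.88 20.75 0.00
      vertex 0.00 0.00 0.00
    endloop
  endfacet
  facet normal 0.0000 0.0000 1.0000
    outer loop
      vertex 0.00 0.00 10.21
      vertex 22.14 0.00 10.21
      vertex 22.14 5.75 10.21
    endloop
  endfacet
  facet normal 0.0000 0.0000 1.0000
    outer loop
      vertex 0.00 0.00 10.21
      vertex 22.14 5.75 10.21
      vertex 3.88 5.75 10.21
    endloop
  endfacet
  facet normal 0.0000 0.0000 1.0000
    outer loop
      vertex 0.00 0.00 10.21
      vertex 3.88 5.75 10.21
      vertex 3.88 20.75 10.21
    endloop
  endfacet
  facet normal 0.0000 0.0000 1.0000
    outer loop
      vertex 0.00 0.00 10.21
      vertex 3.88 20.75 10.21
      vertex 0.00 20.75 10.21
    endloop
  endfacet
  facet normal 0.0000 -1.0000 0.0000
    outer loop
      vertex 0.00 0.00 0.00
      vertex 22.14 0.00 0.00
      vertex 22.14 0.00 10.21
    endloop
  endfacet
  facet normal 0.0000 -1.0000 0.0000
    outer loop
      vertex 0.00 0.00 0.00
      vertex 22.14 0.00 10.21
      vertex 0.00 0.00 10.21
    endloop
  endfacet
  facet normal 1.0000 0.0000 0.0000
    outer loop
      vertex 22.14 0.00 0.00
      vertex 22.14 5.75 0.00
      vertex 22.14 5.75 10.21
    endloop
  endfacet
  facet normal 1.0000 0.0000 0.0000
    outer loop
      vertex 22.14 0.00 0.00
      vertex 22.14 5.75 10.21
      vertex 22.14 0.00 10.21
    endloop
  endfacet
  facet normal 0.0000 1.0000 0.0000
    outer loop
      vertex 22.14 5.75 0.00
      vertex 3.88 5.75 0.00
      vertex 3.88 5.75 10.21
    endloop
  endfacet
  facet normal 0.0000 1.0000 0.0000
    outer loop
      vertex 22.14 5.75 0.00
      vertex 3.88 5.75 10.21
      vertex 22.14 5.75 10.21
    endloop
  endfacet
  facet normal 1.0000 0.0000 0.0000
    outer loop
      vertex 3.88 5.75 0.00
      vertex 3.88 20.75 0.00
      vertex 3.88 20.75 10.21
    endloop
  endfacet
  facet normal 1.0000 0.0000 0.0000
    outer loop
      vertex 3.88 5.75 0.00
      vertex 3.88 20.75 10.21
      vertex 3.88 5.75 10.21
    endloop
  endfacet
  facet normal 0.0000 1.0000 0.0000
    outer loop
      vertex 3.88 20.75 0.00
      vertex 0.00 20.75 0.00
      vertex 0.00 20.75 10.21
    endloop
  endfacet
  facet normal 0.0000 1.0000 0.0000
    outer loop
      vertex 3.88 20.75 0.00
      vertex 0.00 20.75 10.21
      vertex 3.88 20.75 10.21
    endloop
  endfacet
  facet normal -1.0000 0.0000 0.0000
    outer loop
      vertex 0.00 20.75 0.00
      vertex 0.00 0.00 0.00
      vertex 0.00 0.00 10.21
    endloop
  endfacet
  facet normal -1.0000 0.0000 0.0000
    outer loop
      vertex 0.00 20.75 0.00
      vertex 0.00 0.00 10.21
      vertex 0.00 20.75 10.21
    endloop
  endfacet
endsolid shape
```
; perimeter-only toolpath
G21 ; units = mm
G90 ; absolute positioning
G28 ; home
; layer 1
G0 Z1.28
G0 X0.00 Y0.00
G1 X22.14 Y0.00
G1 X22.14 Y5.75
G1 X3.88 Y5.75
G1 X3.88 Y20.75
G1 X0.00 Y20.75
G1 X0.00 Y0.00
; layer 2
G0 Z2.55
G0 X0.00 Y0.00
G1 X22.14 Y0.00
G1 X22.14 Y5.75
G1 X3.88 Y5.75
G1 X3.88 Y20.75
G1 X0.00 Y20.75
G1 X0.00 Y0.00
; layer 3
G0 Z3.83
G0 X0.00 Y0.00
G1 X22.14 Y0.00
G1 X22.14 Y5.75
G1 X3.88 Y5.75
G1 X3.88 Y20.75
G1 X0.00 Y20.75
G1 X0.00 Y0.00
; layer 4
G0 Z5.11
G0 X0.00 Y0.00
G1 X22.14 Y0.00
G1 X22.14 Y5.75
G1 X3.88 Y5.75
G1 X3.88 Y20.75
G1 X0.00 Y20.75
G1 X0.00 Y0.00
; layer 5
G0 Z6.38
G0 X0.00 Y0.00
G1 X22.14 Y0.00
G1 X22.14 Y5.75
G1 X3.88 Y5.75
G1 X3.88 Y20.75
G1 X0.00 Y20.75
G1 X0.00 Y0.00
; layer 6
G0 Z7.66
G0 X0.00 Y0.00
G1 X22.14 Y0.00
G1 X22.14 Y5.75
G1 X3.88 Y5.75
G1 X3.88 Y20.75
G1 X0.00 Y20.75
G1 X0.00 Y0.00
; layer 7
G0 Z8.93
G0 X0.00 Y0.00
G1 X22.14 Y0.00
G1 X22.14 Y5.75
G1 X3.88 Y5.75
G1 X3.88 Y20.75
G1 X0.00 Y20.75
G1 X0.00 Y0.00
; layer 8
G0 Z10.21
G0 X0.00 Y0.00
G1 X22.14 Y0.00
G1 X22.14 Y5.75
G1 X3.88 Y5.75
G1 X3.88 Y20.75
G1 X0.00 Y20.75
G1 X0.00 Y0.00
M2 ; end

The solid is an L-shaped prism: outer 22.1 × 20.8 mm, arm thicknesses ≈ 5.75 mm (horizontal) and 3.88 mm (vertical), extruded 10.2 mm in z. Slicing at Δz = 1.28 mm — 8 equal slices spanning the solid's height, so layer i sits at z = i·h/8 — gives 8 non-empty perimeters. Each is a 6-segment closed polygon; G0 lifts to the layer z and rapids to the start vertex, then G1 traces the edges.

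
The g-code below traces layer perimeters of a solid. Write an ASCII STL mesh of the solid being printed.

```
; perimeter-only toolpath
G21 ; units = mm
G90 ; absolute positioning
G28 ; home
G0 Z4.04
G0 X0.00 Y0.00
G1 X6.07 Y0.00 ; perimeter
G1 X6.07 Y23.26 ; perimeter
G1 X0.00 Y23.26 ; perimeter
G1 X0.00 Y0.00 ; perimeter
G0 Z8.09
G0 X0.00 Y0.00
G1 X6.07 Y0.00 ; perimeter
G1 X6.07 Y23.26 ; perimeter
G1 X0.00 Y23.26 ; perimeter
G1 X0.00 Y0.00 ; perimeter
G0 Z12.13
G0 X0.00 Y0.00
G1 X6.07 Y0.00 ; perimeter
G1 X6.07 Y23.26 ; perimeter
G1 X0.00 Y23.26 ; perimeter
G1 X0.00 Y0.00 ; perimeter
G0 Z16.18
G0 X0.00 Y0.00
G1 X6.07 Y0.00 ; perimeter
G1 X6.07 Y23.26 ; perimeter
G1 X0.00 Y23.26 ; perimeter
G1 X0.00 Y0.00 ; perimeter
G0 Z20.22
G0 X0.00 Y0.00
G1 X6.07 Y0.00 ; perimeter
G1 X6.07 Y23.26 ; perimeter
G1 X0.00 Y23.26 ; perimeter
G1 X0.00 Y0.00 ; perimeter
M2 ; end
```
solid part
  facet normal 0.0000 0.0000 -1.0000
    outer loop
      vertex 6.07 23.26 0.00
      vertex 6.07 0.00 0.00
      vertex 0.00 0.00 0.00
    endloop
  endfacet
  facet normal 0.0000 0.0000 -1.0000
    outer loop
      vertex 0.00 23.26 0.00
      vertex 6.07 23.26 0.00
      vertex 0.00 0.00 0.00
    endloop
  endfacet
  facet normal 0.0000 0.0000 1.0000
    outer loop
      vertex 0.00 0.00 20.22
      vertex 6.07 0.00 20.22
      vertex 6.07 23.26 20.22
    endloop
  endfacet
  facet normal 0.0000 0.0000 1.0000
    outer loop
      vertex 0.00 0.00 20.22
      vertex 6.07 23.26 20.22
      vertex 0.00 23.26 20.22
    endloop
  endfacet
  facet normal 0.0000 -1.0000 0.0000
    outer loop
      vertex 0.00 0.00 0.00
      vertex 6.07 0.00 0.00
      vertex 6.07 0.00 20.22
    endloop
  endfacet
  facet normal 0.0000 -1.0000 0.0000
    outer loop
      vertex 0.00 0.00 0.00
      vertex 6.07 0.00 20.22
      vertex 0.00 0.00 20.22
    endloop
  endfacet
  facet normal 0.0000 1.0000 0.0000
    outer loop
      vertex 6.07 23.26 20.22
      vertex 6.07 23.26 0.00
      vertex 0.00 23.26 0.00
    endloop
  endfacet
  facet normal 0.0000 1.0000 0.0000
    outer loop
      vertex 0.00 23.26 20.22
      vertex 6.07 23.26 20.22
      vertex 0.00 23.26 0.00
    endloop
  endfacet
  facet normal -1.0000 0.0000 0.0000
    outer loop
      vertex 0.00 23.26 20.22
      vertex 0.00 23.26 0.00
      vertex 0.00 0.00 0.00
    endloop
  endfacet
  facet normal -1.0000 0.0000 0.0000
    outer loop
      vertex 0.00 0.00 20.22
      vertex 0.00 23.26 20.22
      vertex 0.00 0.00 0.00
    endloop
  endfacet
  facet normal 1.0000 0.0000 0.0000
    outer loop
      vertex 6.07 0.00 0.00
      vertex 6.07 23.26 0.00
      vertex 6.07 23.26 20.22
    endloop
  endfacet
  facet normal 1.0000 0.0000 0.0000
    outer loop
      vertex 6.07 0.00 0.00
      vertex 6.07 23.26 20.22
      vertex 6.07 0.00 20.22
    endloop
  endfacet
endsolid part

The G0 Z moves step by Δz≈4.04 mm. Every layer's G1 loop is the same polygon, so the solid is a straight extrusion of it from z=0 to z≈20.2. Closing with flat bottom and top caps and triangulating gives 12 facets — a rectangular box, roughly 6.07 × 23.3 mm footprint and 20.2 mm tall.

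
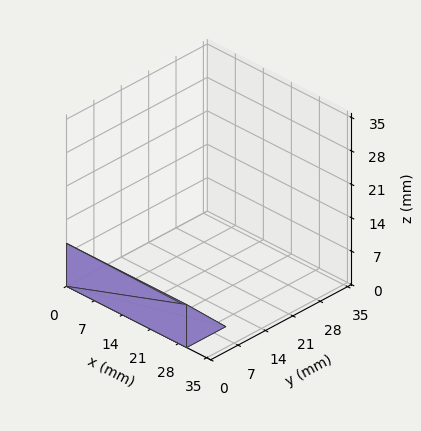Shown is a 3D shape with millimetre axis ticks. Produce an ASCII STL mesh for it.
Reading the render: the shape is a wedge (ramp): 30 × 10 mm base, rising to 9 mm along the y=0 edge and sloping linearly to z=0 at y=10 (dimensions read to the nearest mm from the axis ticks). For the STL, each face is triangulated and given an outward normal.

solid part
  facet normal 0.0000 0.0000 -1.0000
    outer loop
      vertex 30.00 10.00 0.00
      vertex 30.00 0.00 0.00
      vertex 0.00 0.00 0.00
    endloop
  endfacet
  facet normal 0.0000 0.0000 -1.0000
    outer loop
      vertex 0.00 10.00 0.00
      vertex 30.00 10.00 0.00
      vertex 0.00 0.00 0.00
    endloop
  endfacet
  facet normal 0.0000 -1.0000 0.0000
    outer loop
      vertex 0.00 0.00 0.00
      vertex 30.00 0.00 0.00
      vertex 30.00 0.00 9.00
    endloop
  endfacet
  facet normal 0.0000 -1.0000 0.0000
    outer loop
      vertex 0.00 0.00 0.00
      vertex 30.00 0.00 9.00
      vertex 0.00 0.00 9.00
    endloop
  endfacet
  facet normal 0.0000 0.6690 0.7433
    outer loop
      vertex 0.00 0.00 9.00
      vertex 30.00 0.00 9.00
      vertex 30.00 10.00 0.00
    endloop
  endfacet
  facet normal 0.0000 0.6690 0.7433
    outer loop
      vertex 0.00 0.00 9.00
      vertex 30.00 10.00 0.00
      vertex 0.00 10.00 0.00
    endloop
  endfacet
  facet normal -1.0000 0.0000 0.0000
    outer loop
      vertex 0.00 0.00 9.00
      vertex 0.00 10.00 0.00
      vertex 0.00 0.00 0.00
    endloop
  endfacet
  facet normal 1.0000 0.0000 0.0000
    outer loop
      vertex 30.00 0.00 0.00
      vertex 30.00 10.00 0.00
      vertex 30.00 0.00 9.00
    endloop
  endfacet
endsolid part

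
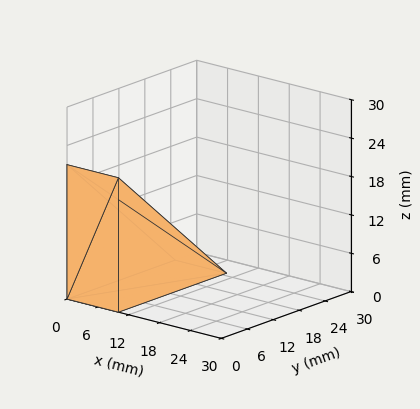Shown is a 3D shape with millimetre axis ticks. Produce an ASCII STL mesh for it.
Reading the render: the shape is a wedge (ramp): 10 × 25 mm base, rising to 21 mm along the y=0 edge and sloping linearly to z=0 at y=25 (dimensions read to the nearest mm from the axis ticks). For the STL, each face is triangulated and given an outward normal.

solid part
  facet normal 0.0000 0.0000 -1.0000
    outer loop
      vertex 10.00 25.00 0.00
      vertex 10.00 0.00 0.00
      vertex 0.00 0.00 0.00
    endloop
  endfacet
  facet normal 0.0000 0.0000 -1.0000
    outer loop
      vertex 0.00 25.00 0.00
      vertex 10.00 25.00 0.00
      vertex 0.00 0.00 0.00
    endloop
  endfacet
  facet normal 0.0000 -1.0000 0.0000
    outer loop
      vertex 0.00 0.00 0.00
      vertex 10.00 0.00 0.00
      vertex 10.00 0.00 21.00
    endloop
  endfacet
  facet normal 0.0000 -1.0000 0.0000
    outer loop
      vertex 0.00 0.00 0.00
      vertex 10.00 0.00 21.00
      vertex 0.00 0.00 21.00
    endloop
  endfacet
  facet normal 0.0000 0.6432 0.7657
    outer loop
      vertex 0.00 0.00 21.00
      vertex 10.00 0.00 21.00
      vertex 10.00 25.00 0.00
    endloop
  endfacet
  facet normal 0.0000 0.6432 0.7657
    outer loop
      vertex 0.00 0.00 21.00
      vertex 10.00 25.00 0.00
      vertex 0.00 25.00 0.00
    endloop
  endfacet
  facet normal -1.0000 0.0000 0.0000
    outer loop
      vertex 0.00 0.00 21.00
      vertex 0.00 25.00 0.00
      vertex 0.00 0.00 0.00
    endloop
  endfacet
  facet normal 1.0000 0.0000 0.0000
    outer loop
      vertex 10.00 0.00 0.00
      vertex 10.00 25.00 0.00
      vertex 10.00 0.00 21.00
    endloop
  endfacet
endsolid part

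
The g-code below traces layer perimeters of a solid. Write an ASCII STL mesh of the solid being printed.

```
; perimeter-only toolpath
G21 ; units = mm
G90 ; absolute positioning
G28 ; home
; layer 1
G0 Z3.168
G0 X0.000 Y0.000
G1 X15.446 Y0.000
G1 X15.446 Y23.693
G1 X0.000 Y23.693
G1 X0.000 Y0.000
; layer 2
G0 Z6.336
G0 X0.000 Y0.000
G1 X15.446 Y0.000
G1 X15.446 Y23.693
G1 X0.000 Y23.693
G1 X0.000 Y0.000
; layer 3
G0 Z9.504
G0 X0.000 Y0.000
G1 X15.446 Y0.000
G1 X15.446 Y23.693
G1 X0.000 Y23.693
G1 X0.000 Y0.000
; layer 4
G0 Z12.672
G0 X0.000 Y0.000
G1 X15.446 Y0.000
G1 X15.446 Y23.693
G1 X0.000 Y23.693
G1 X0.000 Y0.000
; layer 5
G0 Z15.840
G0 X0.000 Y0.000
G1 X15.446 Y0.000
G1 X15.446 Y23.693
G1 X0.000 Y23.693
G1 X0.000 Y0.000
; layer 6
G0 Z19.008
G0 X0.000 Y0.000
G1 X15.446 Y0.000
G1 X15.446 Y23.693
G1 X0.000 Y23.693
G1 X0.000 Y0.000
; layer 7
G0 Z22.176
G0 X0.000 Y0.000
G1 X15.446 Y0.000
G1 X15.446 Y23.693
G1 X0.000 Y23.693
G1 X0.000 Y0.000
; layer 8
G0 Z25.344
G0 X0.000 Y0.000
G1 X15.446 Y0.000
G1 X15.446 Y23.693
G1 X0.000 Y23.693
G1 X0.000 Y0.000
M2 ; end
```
solid part
  facet normal 0.0000 0.0000 -1.0000
    outer loop
      vertex 15.446 23.693 0.000
      vertex 15.446 0.000 0.000
      vertex 0.000 0.000 0.000
    endloop
  endfacet
  facet normal 0.0000 0.0000 -1.0000
    outer loop
      vertex 0.000 23.693 0.000
      vertex 15.446 23.693 0.000
      vertex 0.000 0.000 0.000
    endloop
  endfacet
  facet normal 0.0000 0.0000 1.0000
    outer loop
      vertex 0.000 0.000 25.344
      vertex 15.446 0.000 25.344
      vertex 15.446 23.693 25.344
    endloop
  endfacet
  facet normal 0.0000 0.0000 1.0000
    outer loop
      vertex 0.000 0.000 25.344
      vertex 15.446 23.693 25.344
      vertex 0.000 23.693 25.344
    endloop
  endfacet
  facet normal 0.0000 -1.0000 0.0000
    outer loop
      vertex 0.000 0.000 0.000
      vertex 15.446 0.000 0.000
      vertex 15.446 0.000 25.344
    endloop
  endfacet
  facet normal 0.0000 -1.0000 0.0000
    outer loop
      vertex 0.000 0.000 0.000
      vertex 15.446 0.000 25.344
      vertex 0.000 0.000 25.344
    endloop
  endfacet
  facet normal 0.0000 1.0000 0.0000
    outer loop
      vertex 15.446 23.693 25.344
      vertex 15.446 23.693 0.000
      vertex 0.000 23.693 0.000
    endloop
  endfacet
  facet normal 0.0000 1.0000 0.0000
    outer loop
      vertex 0.000 23.693 25.344
      vertex 15.446 23.693 25.344
      vertex 0.000 23.693 0.000
    endloop
  endfacet
  facet normal -1.0000 0.0000 0.0000
    outer loop
      vertex 0.000 23.693 25.344
      vertex 0.000 23.693 0.000
      vertex 0.000 0.000 0.000
    endloop
  endfacet
  facet normal -1.0000 0.0000 0.0000
    outer loop
      vertex 0.000 0.000 25.344
      vertex 0.000 23.693 25.344
      vertex 0.000 0.000 0.000
    endloop
  endfacet
  facet normal 1.0000 0.0000 0.0000
    outer loop
      vertex 15.446 0.000 0.000
      vertex 15.446 23.693 0.000
      vertex 15.446 23.693 25.344
    endloop
  endfacet
  facet normal 1.0000 0.0000 0.0000
    outer loop
      vertex 15.446 0.000 0.000
      vertex 15.446 23.693 25.344
      vertex 15.446 0.000 25.344
    endloop
  endfacet
endsolid part

The G0 Z moves step by Δz≈3.168 mm. Every layer's G1 loop is the same polygon, so the solid is a straight extrusion of it from z=0 to z≈25.3. Closing with flat bottom and top caps and triangulating gives 12 facets — a rectangular box, roughly 15.4 × 23.7 mm footprint and 25.3 mm tall.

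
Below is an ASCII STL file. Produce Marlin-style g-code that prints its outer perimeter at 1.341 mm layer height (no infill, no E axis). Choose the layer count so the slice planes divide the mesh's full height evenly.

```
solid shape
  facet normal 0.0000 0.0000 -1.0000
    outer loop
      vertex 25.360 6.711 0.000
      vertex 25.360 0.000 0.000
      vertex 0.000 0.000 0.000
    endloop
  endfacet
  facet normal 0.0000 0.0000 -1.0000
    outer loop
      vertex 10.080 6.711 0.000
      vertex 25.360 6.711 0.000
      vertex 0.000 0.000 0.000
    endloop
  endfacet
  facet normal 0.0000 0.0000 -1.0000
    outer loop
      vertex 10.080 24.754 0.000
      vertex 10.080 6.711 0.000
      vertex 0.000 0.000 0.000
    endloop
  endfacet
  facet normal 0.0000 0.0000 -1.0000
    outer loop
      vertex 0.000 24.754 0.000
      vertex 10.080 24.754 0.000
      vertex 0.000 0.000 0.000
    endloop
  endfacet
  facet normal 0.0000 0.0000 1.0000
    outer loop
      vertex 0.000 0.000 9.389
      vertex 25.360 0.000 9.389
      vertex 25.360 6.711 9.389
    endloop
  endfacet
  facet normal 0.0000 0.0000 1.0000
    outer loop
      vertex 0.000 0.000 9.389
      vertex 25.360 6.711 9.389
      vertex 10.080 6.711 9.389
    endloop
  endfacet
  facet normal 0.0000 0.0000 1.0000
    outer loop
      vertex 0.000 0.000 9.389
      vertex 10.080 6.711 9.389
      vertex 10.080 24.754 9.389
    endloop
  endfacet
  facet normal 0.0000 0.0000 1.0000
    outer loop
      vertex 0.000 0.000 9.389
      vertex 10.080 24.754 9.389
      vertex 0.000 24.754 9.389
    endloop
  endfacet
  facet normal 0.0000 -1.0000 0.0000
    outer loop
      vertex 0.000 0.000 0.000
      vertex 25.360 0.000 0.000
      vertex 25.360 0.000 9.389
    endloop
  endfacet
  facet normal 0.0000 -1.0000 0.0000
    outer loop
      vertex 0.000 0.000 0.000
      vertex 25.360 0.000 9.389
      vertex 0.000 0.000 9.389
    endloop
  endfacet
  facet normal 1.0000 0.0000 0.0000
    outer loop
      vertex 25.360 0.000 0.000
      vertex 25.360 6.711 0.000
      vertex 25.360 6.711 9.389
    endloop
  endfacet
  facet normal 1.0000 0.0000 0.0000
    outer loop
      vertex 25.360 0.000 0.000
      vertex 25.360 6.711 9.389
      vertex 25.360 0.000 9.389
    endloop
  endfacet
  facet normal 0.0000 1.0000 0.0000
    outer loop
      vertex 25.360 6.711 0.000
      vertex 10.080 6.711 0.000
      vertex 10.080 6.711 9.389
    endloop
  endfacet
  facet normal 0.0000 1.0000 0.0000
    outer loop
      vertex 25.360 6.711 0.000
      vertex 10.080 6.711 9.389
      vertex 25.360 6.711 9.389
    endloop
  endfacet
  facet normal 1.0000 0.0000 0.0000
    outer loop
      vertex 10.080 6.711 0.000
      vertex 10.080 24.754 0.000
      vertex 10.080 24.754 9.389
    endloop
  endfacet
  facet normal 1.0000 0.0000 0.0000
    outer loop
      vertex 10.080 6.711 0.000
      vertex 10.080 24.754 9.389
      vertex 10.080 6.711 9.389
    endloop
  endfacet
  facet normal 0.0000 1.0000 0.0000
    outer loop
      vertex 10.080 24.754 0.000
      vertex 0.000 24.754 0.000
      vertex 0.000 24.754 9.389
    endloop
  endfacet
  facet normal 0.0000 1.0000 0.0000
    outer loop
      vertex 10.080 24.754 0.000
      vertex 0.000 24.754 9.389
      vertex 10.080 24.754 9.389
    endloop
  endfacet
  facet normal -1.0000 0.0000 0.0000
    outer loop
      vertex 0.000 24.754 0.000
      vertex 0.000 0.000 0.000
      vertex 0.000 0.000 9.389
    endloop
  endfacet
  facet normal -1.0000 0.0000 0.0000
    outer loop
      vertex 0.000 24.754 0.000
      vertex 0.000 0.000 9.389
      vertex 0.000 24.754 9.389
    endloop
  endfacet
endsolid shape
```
; perimeter-only toolpath
G21 ; units = mm
G90 ; absolute positioning
G28 ; home
; layer 1
G0 Z1.341
G0 X0.000 Y0.000
G1 X25.360 Y0.000
G1 X25.360 Y6.711
G1 X10.080 Y6.711
G1 X10.080 Y24.754
G1 X0.000 Y24.754
G1 X0.000 Y0.000
; layer 2
G0 Z2.683
G0 X0.000 Y0.000
G1 X25.360 Y0.000
G1 X25.360 Y6.711
G1 X10.080 Y6.711
G1 X10.080 Y24.754
G1 X0.000 Y24.754
G1 X0.000 Y0.000
; layer 3
G0 Z4.024
G0 X0.000 Y0.000
G1 X25.360 Y0.000
G1 X25.360 Y6.711
G1 X10.080 Y6.711
G1 X10.080 Y24.754
G1 X0.000 Y24.754
G1 X0.000 Y0.000
; layer 4
G0 Z5.365
G0 X0.000 Y0.000
G1 X25.360 Y0.000
G1 X25.360 Y6.711
G1 X10.080 Y6.711
G1 X10.080 Y24.754
G1 X0.000 Y24.754
G1 X0.000 Y0.000
; layer 5
G0 Z6.706
G0 X0.000 Y0.000
G1 X25.360 Y0.000
G1 X25.360 Y6.711
G1 X10.080 Y6.711
G1 X10.080 Y24.754
G1 X0.000 Y24.754
G1 X0.000 Y0.000
; layer 6
G0 Z8.048
G0 X0.000 Y0.000
G1 X25.360 Y0.000
G1 X25.360 Y6.711
G1 X10.080 Y6.711
G1 X10.080 Y24.754
G1 X0.000 Y24.754
G1 X0.000 Y0.000
; layer 7
G0 Z9.389
G0 X0.000 Y0.000
G1 X25.360 Y0.000
G1 X25.360 Y6.711
G1 X10.080 Y6.711
G1 X10.080 Y24.754
G1 X0.000 Y24.754
G1 X0.000 Y0.000
M2 ; end

The solid is an L-shaped prism: outer 25.4 × 24.8 mm, arm thicknesses ≈ 6.71 mm (horizontal) and 10.1 mm (vertical), extruded 9.39 mm in z. Slicing at Δz = 1.341 mm — 7 equal slices spanning the solid's height, so layer i sits at z = i·h/7 — gives 7 non-empty perimeters. Each is a 6-segment closed polygon; G0 lifts to the layer z and rapids to the start vertex, then G1 traces the edges.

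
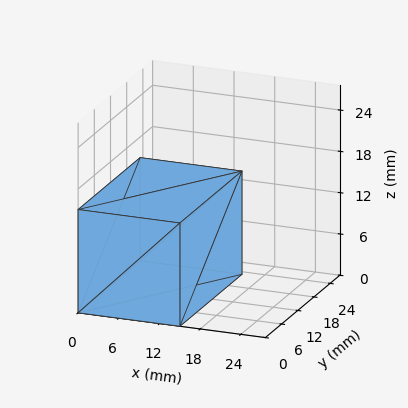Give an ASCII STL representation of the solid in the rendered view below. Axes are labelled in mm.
Reading the render: the shape is a rectangular box, roughly 15 × 23 mm footprint and 15 mm tall (dimensions read to the nearest mm from the axis ticks). For the STL, each face is triangulated and given an outward normal.

solid part
  facet normal 0.0000 0.0000 -1.0000
    outer loop
      vertex 15.00 23.00 0.00
      vertex 15.00 0.00 0.00
      vertex 0.00 0.00 0.00
    endloop
  endfacet
  facet normal 0.0000 0.0000 -1.0000
    outer loop
      vertex 0.00 23.00 0.00
      vertex 15.00 23.00 0.00
      vertex 0.00 0.00 0.00
    endloop
  endfacet
  facet normal 0.0000 0.0000 1.0000
    outer loop
      vertex 0.00 0.00 15.00
      vertex 15.00 0.00 15.00
      vertex 15.00 23.00 15.00
    endloop
  endfacet
  facet normal 0.0000 0.0000 1.0000
    outer loop
      vertex 0.00 0.00 15.00
      vertex 15.00 23.00 15.00
      vertex 0.00 23.00 15.00
    endloop
  endfacet
  facet normal 0.0000 -1.0000 0.0000
    outer loop
      vertex 0.00 0.00 0.00
      vertex 15.00 0.00 0.00
      vertex 15.00 0.00 15.00
    endloop
  endfacet
  facet normal 0.0000 -1.0000 0.0000
    outer loop
      vertex 0.00 0.00 0.00
      vertex 15.00 0.00 15.00
      vertex 0.00 0.00 15.00
    endloop
  endfacet
  facet normal 0.0000 1.0000 0.0000
    outer loop
      vertex 15.00 23.00 15.00
      vertex 15.00 23.00 0.00
      vertex 0.00 23.00 0.00
    endloop
  endfacet
  facet normal 0.0000 1.0000 0.0000
    outer loop
      vertex 0.00 23.00 15.00
      vertex 15.00 23.00 15.00
      vertex 0.00 23.00 0.00
    endloop
  endfacet
  facet normal -1.0000 0.0000 0.0000
    outer loop
      vertex 0.00 23.00 15.00
      vertex 0.00 23.00 0.00
      vertex 0.00 0.00 0.00
    endloop
  endfacet
  facet normal -1.0000 0.0000 0.0000
    outer loop
      vertex 0.00 0.00 15.00
      vertex 0.00 23.00 15.00
      vertex 0.00 0.00 0.00
    endloop
  endfacet
  facet normal 1.0000 0.0000 0.0000
    outer loop
      vertex 15.00 0.00 0.00
      vertex 15.00 23.00 0.00
      vertex 15.00 23.00 15.00
    endloop
  endfacet
  facet normal 1.0000 0.0000 0.0000
    outer loop
      vertex 15.00 0.00 0.00
      vertex 15.00 23.00 15.00
      vertex 15.00 0.00 15.00
    endloop
  endfacet
endsolid part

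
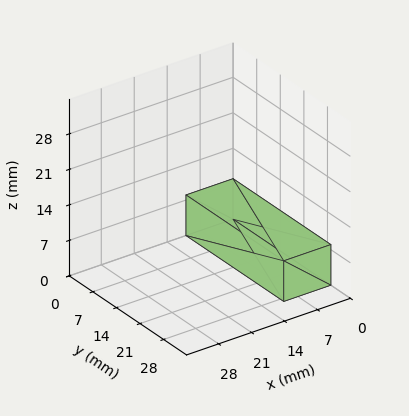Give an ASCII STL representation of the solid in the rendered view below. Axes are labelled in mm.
Reading the render: the shape is a rectangular box, roughly 10 × 29 mm footprint and 8 mm tall (dimensions read to the nearest mm from the axis ticks). For the STL, each face is triangulated and given an outward normal.

solid part
  facet normal 0.0000 0.0000 -1.0000
    outer loop
      vertex 10.000 29.000 0.000
      vertex 10.000 0.000 0.000
      vertex 0.000 0.000 0.000
    endloop
  endfacet
  facet normal 0.0000 0.0000 -1.0000
    outer loop
      vertex 0.000 29.000 0.000
      vertex 10.000 29.000 0.000
      vertex 0.000 0.000 0.000
    endloop
  endfacet
  facet normal 0.0000 0.0000 1.0000
    outer loop
      vertex 0.000 0.000 8.000
      vertex 10.000 0.000 8.000
      vertex 10.000 29.000 8.000
    endloop
  endfacet
  facet normal 0.0000 0.0000 1.0000
    outer loop
      vertex 0.000 0.000 8.000
      vertex 10.000 29.000 8.000
      vertex 0.000 29.000 8.000
    endloop
  endfacet
  facet normal 0.0000 -1.0000 0.0000
    outer loop
      vertex 0.000 0.000 0.000
      vertex 10.000 0.000 0.000
      vertex 10.000 0.000 8.000
    endloop
  endfacet
  facet normal 0.0000 -1.0000 0.0000
    outer loop
      vertex 0.000 0.000 0.000
      vertex 10.000 0.000 8.000
      vertex 0.000 0.000 8.000
    endloop
  endfacet
  facet normal 0.0000 1.0000 0.0000
    outer loop
      vertex 10.000 29.000 8.000
      vertex 10.000 29.000 0.000
      vertex 0.000 29.000 0.000
    endloop
  endfacet
  facet normal 0.0000 1.0000 0.0000
    outer loop
      vertex 0.000 29.000 8.000
      vertex 10.000 29.000 8.000
      vertex 0.000 29.000 0.000
    endloop
  endfacet
  facet normal -1.0000 0.0000 0.0000
    outer loop
      vertex 0.000 29.000 8.000
      vertex 0.000 29.000 0.000
      vertex 0.000 0.000 0.000
    endloop
  endfacet
  facet normal -1.0000 0.0000 0.0000
    outer loop
      vertex 0.000 0.000 8.000
      vertex 0.000 29.000 8.000
      vertex 0.000 0.000 0.000
    endloop
  endfacet
  facet normal 1.0000 0.0000 0.0000
    outer loop
      vertex 10.000 0.000 0.000
      vertex 10.000 29.000 0.000
      vertex 10.000 29.000 8.000
    endloop
  endfacet
  facet normal 1.0000 0.0000 0.0000
    outer loop
      vertex 10.000 0.000 0.000
      vertex 10.000 29.000 8.000
      vertex 10.000 0.000 8.000
    endloop
  endfacet
endsolid part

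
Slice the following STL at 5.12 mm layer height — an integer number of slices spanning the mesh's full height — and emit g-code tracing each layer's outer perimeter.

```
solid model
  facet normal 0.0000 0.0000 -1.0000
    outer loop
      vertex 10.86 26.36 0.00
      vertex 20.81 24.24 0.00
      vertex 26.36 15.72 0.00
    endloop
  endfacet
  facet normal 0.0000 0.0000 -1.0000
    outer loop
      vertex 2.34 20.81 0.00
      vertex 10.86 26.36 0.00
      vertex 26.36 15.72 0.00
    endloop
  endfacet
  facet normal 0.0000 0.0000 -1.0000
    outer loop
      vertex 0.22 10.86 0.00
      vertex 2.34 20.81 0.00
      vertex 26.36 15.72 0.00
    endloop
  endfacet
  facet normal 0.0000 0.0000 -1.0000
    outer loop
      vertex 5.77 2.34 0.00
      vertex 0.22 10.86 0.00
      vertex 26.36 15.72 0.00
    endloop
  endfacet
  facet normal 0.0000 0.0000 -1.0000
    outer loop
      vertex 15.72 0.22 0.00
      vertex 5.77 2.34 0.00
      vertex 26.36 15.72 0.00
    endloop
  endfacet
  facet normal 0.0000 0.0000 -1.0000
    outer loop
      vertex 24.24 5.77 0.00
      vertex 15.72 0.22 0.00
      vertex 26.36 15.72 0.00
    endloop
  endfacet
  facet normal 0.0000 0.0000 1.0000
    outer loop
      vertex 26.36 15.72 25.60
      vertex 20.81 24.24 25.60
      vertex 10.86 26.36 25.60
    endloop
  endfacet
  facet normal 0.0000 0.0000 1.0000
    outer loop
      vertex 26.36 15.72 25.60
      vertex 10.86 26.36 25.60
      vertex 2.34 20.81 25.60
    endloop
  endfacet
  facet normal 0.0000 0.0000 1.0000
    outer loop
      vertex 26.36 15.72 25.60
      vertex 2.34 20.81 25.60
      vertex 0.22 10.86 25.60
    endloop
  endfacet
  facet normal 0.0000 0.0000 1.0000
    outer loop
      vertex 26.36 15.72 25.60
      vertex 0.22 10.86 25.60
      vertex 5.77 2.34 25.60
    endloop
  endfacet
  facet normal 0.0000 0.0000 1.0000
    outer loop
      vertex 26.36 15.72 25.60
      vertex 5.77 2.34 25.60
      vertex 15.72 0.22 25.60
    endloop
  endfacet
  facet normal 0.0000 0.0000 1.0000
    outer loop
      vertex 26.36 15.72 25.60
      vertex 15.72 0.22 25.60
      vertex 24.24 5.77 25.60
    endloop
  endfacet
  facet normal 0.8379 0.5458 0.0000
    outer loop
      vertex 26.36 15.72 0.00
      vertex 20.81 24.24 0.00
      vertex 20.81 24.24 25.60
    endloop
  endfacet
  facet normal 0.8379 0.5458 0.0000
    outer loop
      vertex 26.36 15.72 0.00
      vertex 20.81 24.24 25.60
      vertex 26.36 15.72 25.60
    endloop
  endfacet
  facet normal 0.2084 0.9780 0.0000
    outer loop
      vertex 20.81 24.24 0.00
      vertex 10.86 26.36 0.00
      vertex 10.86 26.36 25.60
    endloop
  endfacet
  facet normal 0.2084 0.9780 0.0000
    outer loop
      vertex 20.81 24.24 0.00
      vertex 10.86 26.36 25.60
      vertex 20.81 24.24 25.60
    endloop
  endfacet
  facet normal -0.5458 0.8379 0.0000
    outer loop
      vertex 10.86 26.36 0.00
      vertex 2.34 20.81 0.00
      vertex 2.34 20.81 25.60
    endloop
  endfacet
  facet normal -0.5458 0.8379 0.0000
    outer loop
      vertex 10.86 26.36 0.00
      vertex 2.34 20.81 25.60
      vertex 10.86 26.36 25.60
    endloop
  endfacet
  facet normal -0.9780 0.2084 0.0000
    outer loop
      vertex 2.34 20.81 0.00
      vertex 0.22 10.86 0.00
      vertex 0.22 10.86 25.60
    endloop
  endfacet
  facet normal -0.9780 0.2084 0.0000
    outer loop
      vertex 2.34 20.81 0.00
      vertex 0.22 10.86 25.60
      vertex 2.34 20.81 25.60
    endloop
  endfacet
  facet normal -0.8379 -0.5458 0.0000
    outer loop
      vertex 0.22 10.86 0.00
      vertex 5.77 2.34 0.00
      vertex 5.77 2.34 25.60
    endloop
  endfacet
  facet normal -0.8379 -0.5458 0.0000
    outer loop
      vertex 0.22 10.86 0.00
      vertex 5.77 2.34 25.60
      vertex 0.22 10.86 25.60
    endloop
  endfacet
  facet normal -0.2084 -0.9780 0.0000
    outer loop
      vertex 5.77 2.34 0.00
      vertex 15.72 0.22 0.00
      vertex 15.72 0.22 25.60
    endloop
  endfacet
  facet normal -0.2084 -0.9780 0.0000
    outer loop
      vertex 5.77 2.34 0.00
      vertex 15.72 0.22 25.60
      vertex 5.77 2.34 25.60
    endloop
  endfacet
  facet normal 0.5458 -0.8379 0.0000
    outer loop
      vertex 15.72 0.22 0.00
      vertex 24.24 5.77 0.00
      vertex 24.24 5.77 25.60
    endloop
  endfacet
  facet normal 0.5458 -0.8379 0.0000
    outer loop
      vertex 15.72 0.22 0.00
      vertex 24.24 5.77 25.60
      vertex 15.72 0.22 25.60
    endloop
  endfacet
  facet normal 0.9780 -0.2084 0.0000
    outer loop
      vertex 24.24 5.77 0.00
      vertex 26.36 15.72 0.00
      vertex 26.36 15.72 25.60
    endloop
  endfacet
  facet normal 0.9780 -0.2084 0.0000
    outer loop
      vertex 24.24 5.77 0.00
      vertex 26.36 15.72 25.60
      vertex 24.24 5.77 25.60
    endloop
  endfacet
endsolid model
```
; perimeter-only toolpath
G21 ; units = mm
G90 ; absolute positioning
G28 ; home
; layer 1
G0 Z5.12
G0 X26.36 Y15.72
G1 X20.81 Y24.24
G1 X10.86 Y26.36
G1 X2.34 Y20.81
G1 X0.22 Y10.86
G1 X5.77 Y2.34
G1 X15.72 Y0.22
G1 X24.24 Y5.77
G1 X26.36 Y15.72
; layer 2
G0 Z10.24
G0 X26.36 Y15.72
G1 X20.81 Y24.24
G1 X10.86 Y26.36
G1 X2.34 Y20.81
G1 X0.22 Y10.86
G1 X5.77 Y2.34
G1 X15.72 Y0.22
G1 X24.24 Y5.77
G1 X26.36 Y15.72
; layer 3
G0 Z15.36
G0 X26.36 Y15.72
G1 X20.81 Y24.24
G1 X10.86 Y26.36
G1 X2.34 Y20.81
G1 X0.22 Y10.86
G1 X5.77 Y2.34
G1 X15.72 Y0.22
G1 X24.24 Y5.77
G1 X26.36 Y15.72
; layer 4
G0 Z20.48
G0 X26.36 Y15.72
G1 X20.81 Y24.24
G1 X10.86 Y26.36
G1 X2.34 Y20.81
G1 X0.22 Y10.86
G1 X5.77 Y2.34
G1 X15.72 Y0.22
G1 X24.24 Y5.77
G1 X26.36 Y15.72
; layer 5
G0 Z25.60
G0 X26.36 Y15.72
G1 X20.81 Y24.24
G1 X10.86 Y26.36
G1 X2.34 Y20.81
G1 X0.22 Y10.86
G1 X5.77 Y2.34
G1 X15.72 Y0.22
G1 X24.24 Y5.77
G1 X26.36 Y15.72
M2 ; end

The solid is a regular 8-sided prism (a cylinder approximated with 8 flat sides), circumscribed radius ≈ 13.3 mm, height ≈ 25.6 mm. Slicing at Δz = 5.12 mm — 5 equal slices spanning the solid's height, so layer i sits at z = i·h/5 — gives 5 non-empty perimeters. Each is a 8-segment closed polygon; G0 lifts to the layer z and rapids to the start vertex, then G1 traces the edges.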